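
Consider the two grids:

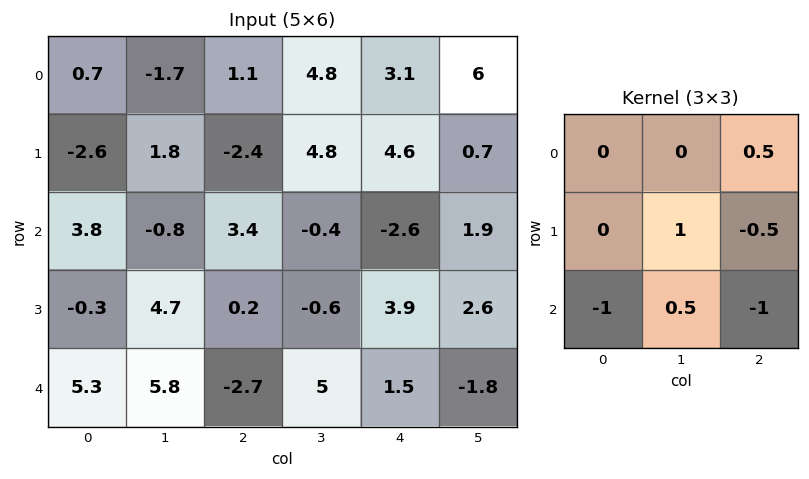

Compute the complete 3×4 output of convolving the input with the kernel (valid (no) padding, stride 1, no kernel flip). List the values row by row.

-4.05 0.5 3.05 4.45
-1.25 2 -1.2 -3.25
6.6 -11.85 -0.15 1.1

Output[0,0]: The receptive field on the input at this output position is [0.7 -1.7 1.1 / -2.6 1.8 -2.4 / 3.8 -0.8 3.4]. Elementwise product with the kernel and sum: 1.1·0.5 + 1.8·1 + -2.4·-0.5 + 3.8·-1 + -0.8·0.5 + 3.4·-1.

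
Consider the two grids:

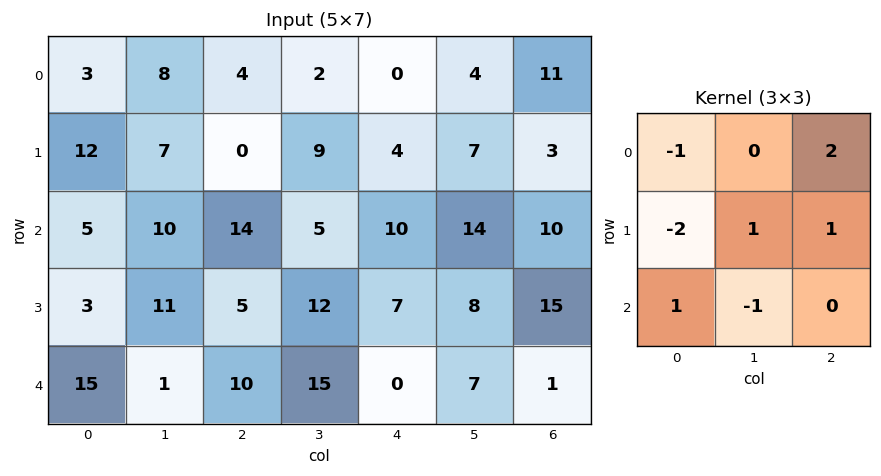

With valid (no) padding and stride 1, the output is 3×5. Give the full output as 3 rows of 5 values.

Output[0,0]: The receptive field on the input at this output position is [3 8 4 / 12 7 0 / 5 10 14]. Elementwise product with the kernel and sum: 3·-1 + 4·2 + 12·-2 + 7·1 + 0·1 + 5·1 + 10·-1.

-17 -13 18 -6 20
-6 16 -12 24 5
47 -14 10 29 12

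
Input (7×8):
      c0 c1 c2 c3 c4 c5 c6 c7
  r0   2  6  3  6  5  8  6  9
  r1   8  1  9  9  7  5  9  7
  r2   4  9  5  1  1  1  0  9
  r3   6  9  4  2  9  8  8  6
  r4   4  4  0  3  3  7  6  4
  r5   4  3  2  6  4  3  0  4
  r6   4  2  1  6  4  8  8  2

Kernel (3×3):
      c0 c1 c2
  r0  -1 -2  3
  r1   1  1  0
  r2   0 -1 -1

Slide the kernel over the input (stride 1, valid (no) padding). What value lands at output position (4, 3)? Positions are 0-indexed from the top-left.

10

The receptive field on the input at this output position is [3 3 7 / 6 4 3 / 6 4 8]. Elementwise product with the kernel and sum: 3·-1 + 3·-2 + 7·3 + 6·1 + 4·1 + 4·-1 + 8·-1.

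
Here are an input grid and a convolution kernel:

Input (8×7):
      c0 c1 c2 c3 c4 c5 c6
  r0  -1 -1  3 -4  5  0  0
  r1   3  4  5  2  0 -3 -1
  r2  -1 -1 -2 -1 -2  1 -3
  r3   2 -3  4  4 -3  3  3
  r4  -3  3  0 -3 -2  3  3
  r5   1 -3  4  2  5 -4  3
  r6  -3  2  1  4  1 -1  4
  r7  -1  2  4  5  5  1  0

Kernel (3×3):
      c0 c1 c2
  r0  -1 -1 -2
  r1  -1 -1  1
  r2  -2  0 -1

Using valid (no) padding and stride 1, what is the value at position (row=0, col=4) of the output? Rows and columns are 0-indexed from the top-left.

The receptive field on the input at this output position is [5 0 0 / 0 -3 -1 / -2 1 -3]. Elementwise product with the kernel and sum: 5·-1 + 0·-1 + 0·-2 + 0·-1 + -3·-1 + -1·1 + -2·-2 + -3·-1.

4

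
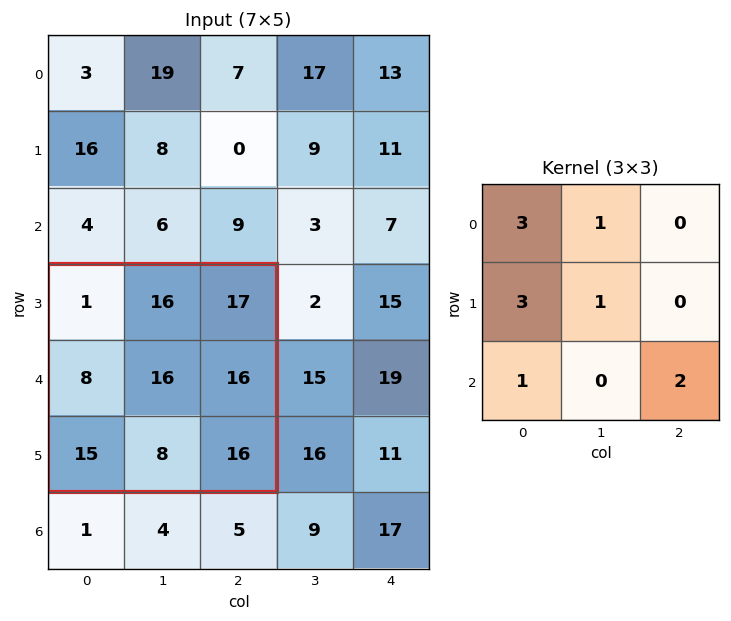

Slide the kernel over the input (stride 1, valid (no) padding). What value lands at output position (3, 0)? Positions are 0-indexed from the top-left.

106

The receptive field on the input at this output position is [1 16 17 / 8 16 16 / 15 8 16]. Elementwise product with the kernel and sum: 1·3 + 16·1 + 8·3 + 16·1 + 15·1 + 16·2.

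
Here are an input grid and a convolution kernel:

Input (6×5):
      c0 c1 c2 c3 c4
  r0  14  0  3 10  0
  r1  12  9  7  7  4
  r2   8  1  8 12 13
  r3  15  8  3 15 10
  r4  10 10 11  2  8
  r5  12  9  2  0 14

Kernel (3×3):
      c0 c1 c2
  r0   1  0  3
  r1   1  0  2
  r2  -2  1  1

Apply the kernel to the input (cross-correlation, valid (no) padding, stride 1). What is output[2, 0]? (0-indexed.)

54

The receptive field on the input at this output position is [8 1 8 / 15 8 3 / 10 10 11]. Elementwise product with the kernel and sum: 8·1 + 8·3 + 15·1 + 3·2 + 10·-2 + 10·1 + 11·1.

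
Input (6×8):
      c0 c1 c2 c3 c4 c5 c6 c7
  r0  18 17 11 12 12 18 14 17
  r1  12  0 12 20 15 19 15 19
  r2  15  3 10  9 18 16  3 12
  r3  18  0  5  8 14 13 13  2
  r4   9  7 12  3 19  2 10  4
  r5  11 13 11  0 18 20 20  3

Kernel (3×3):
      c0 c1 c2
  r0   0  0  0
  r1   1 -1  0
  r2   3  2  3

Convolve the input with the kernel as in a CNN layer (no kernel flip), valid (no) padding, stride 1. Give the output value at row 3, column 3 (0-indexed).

The receptive field on the input at this output position is [8 14 13 / 3 19 2 / 0 18 20]. Elementwise product with the kernel and sum: 3·1 + 19·-1 + 0·3 + 18·2 + 20·3.

80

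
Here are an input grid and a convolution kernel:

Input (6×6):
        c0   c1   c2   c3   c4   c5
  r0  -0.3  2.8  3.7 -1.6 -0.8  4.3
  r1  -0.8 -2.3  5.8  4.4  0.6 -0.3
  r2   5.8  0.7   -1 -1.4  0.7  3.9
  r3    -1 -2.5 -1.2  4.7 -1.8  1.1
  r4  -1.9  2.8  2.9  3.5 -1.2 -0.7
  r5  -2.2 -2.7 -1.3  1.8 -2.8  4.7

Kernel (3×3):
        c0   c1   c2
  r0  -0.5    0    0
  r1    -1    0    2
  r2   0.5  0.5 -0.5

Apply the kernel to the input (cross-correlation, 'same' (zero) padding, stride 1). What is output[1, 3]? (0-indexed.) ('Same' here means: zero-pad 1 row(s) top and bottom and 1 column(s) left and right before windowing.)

-8

The receptive field on the zero-padded input at this output position is [3.7 -1.6 -0.8 / 5.8 4.4 0.6 / -1 -1.4 0.7]. Elementwise product with the kernel and sum: 3.7·-0.5 + 5.8·-1 + 0.6·2 + -1·0.5 + -1.4·0.5 + 0.7·-0.5.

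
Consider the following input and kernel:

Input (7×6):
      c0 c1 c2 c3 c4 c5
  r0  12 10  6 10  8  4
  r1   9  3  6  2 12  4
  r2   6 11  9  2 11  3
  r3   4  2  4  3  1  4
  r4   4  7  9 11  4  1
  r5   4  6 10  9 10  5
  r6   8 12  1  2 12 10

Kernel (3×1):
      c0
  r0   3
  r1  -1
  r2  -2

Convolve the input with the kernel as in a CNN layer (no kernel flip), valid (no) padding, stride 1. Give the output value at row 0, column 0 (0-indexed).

The receptive field on the input at this output position is [12 / 9 / 6]. Elementwise product with the kernel and sum: 12·3 + 9·-1 + 6·-2.

15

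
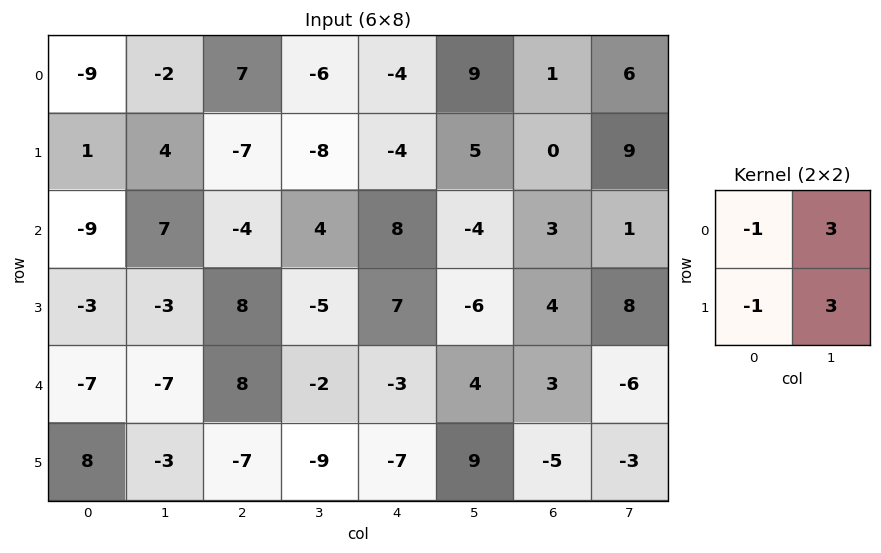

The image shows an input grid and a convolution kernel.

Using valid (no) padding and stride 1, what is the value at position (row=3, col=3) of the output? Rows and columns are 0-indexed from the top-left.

19

The receptive field on the input at this output position is [-5 7 / -2 -3]. Elementwise product with the kernel and sum: -5·-1 + 7·3 + -2·-1 + -3·3.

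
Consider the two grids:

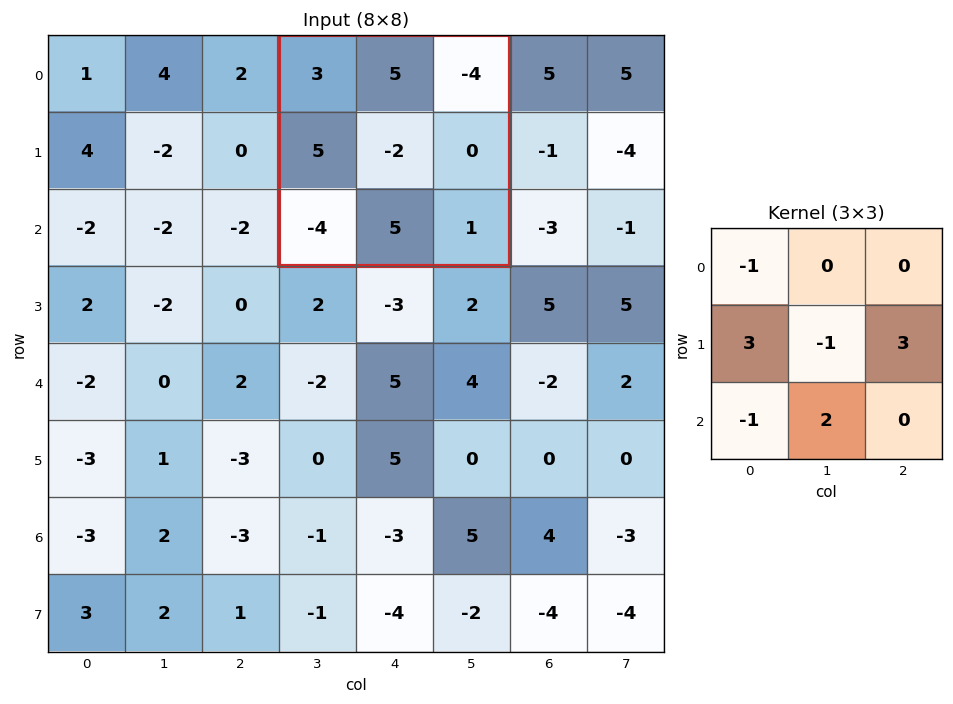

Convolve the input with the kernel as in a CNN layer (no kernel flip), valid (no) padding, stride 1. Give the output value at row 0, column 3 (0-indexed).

28

The receptive field on the input at this output position is [3 5 -4 / 5 -2 0 / -4 5 1]. Elementwise product with the kernel and sum: 3·-1 + 5·3 + -2·-1 + 0·3 + -4·-1 + 5·2.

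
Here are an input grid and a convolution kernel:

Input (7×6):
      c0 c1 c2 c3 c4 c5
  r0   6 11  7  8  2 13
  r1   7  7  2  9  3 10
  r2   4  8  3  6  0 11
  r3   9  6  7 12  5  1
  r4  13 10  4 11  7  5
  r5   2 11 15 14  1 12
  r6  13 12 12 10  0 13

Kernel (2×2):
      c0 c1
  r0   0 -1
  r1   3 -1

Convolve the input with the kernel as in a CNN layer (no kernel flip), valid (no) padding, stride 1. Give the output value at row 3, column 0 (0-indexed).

23

The receptive field on the input at this output position is [9 6 / 13 10]. Elementwise product with the kernel and sum: 6·-1 + 13·3 + 10·-1.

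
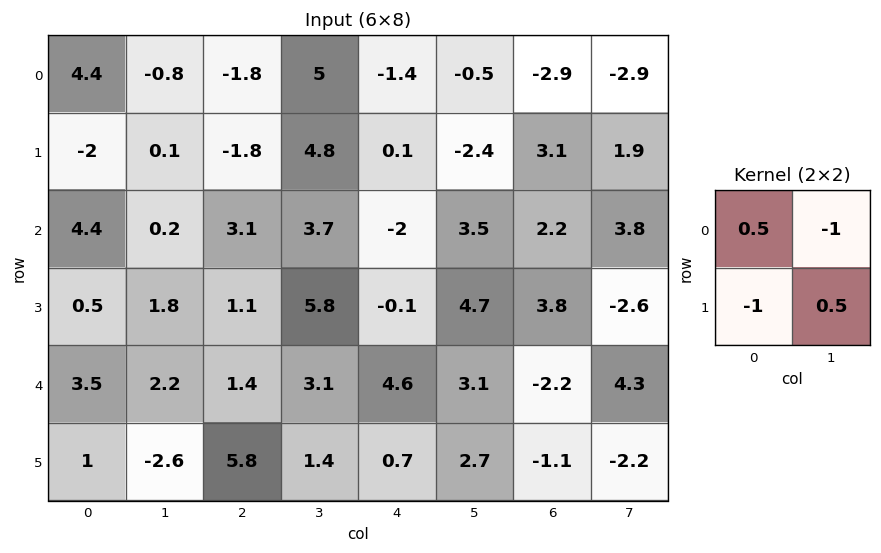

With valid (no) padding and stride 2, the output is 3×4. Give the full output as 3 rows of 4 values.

Output[0,0]: The receptive field on the input at this output position is [4.4 -0.8 / -2 0.1]. Elementwise product with the kernel and sum: 4.4·0.5 + -0.8·-1 + -2·-1 + 0.1·0.5.

5.05 -1.7 -1.5 -0.7
2.4 -0.35 -2.05 -7.8
-2.75 -7.5 -0.15 -5.4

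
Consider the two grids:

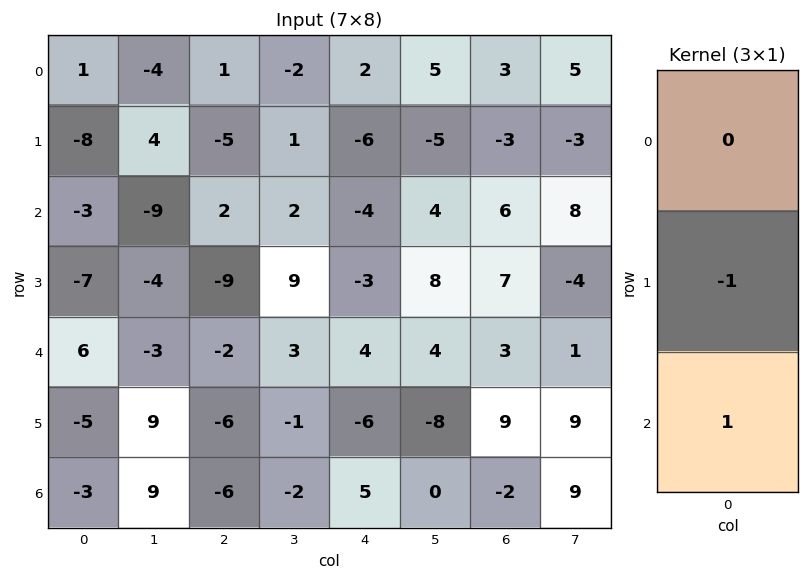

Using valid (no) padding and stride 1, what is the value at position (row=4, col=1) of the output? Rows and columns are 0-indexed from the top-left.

0

The receptive field on the input at this output position is [-3 / 9 / 9]. Elementwise product with the kernel and sum: 9·-1 + 9·1.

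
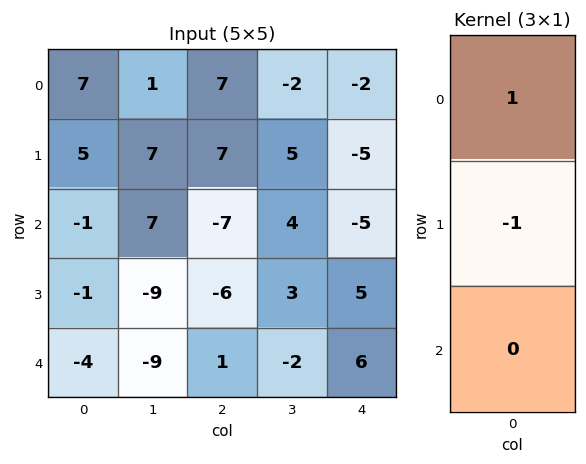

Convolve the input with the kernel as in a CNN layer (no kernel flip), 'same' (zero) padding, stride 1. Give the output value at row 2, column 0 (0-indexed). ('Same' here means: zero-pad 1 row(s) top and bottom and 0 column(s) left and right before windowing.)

6

The receptive field on the zero-padded input at this output position is [5 / -1 / -1]. Elementwise product with the kernel and sum: 5·1 + -1·-1.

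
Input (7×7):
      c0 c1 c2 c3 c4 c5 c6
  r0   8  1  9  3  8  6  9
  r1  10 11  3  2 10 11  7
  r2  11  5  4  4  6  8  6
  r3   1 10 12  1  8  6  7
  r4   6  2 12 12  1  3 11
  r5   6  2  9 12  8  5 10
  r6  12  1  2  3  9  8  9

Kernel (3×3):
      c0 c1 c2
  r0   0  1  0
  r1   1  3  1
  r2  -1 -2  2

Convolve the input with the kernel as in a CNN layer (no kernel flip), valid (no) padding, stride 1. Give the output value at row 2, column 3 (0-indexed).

29

The receptive field on the input at this output position is [4 6 8 / 1 8 6 / 12 1 3]. Elementwise product with the kernel and sum: 6·1 + 1·1 + 8·3 + 6·1 + 12·-1 + 1·-2 + 3·2.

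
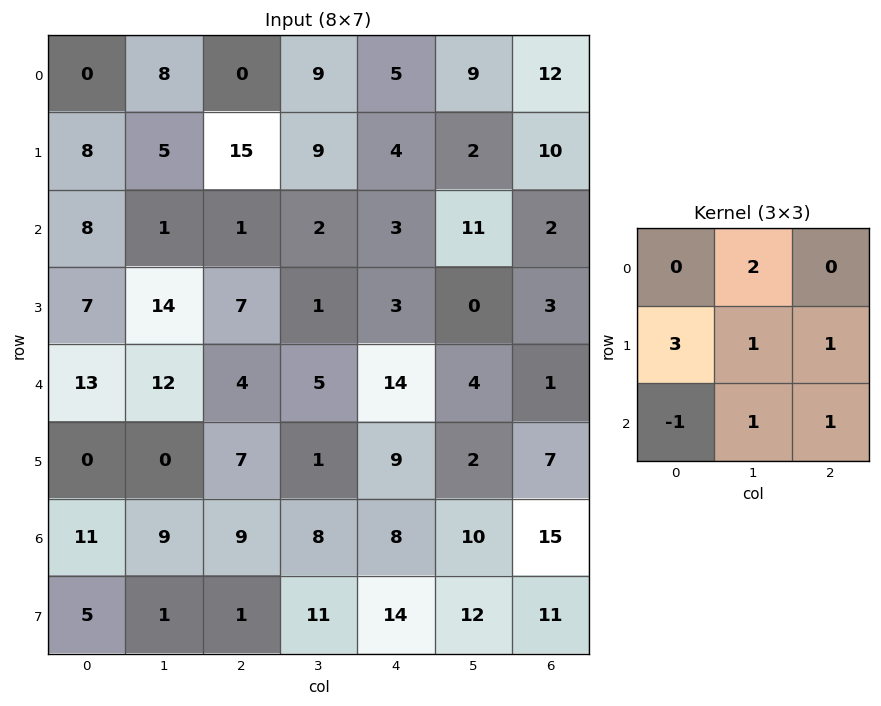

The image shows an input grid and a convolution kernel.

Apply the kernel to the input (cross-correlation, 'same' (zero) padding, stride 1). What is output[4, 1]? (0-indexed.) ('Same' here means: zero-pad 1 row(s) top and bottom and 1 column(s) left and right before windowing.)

The receptive field on the zero-padded input at this output position is [7 14 7 / 13 12 4 / 0 0 7]. Elementwise product with the kernel and sum: 14·2 + 13·3 + 12·1 + 4·1 + 0·-1 + 0·1 + 7·1.

90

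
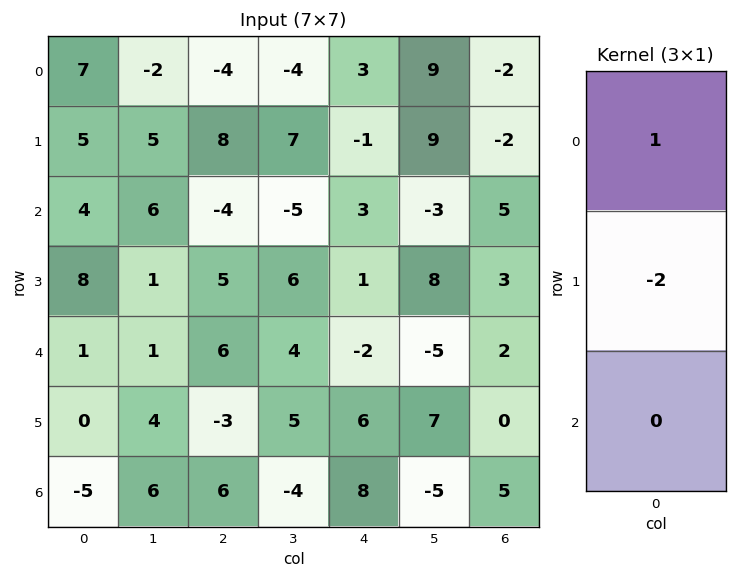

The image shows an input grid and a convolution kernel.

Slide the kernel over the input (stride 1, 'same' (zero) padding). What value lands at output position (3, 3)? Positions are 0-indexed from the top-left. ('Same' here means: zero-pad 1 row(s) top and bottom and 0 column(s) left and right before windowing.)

The receptive field on the zero-padded input at this output position is [-5 / 6 / 4]. Elementwise product with the kernel and sum: -5·1 + 6·-2.

-17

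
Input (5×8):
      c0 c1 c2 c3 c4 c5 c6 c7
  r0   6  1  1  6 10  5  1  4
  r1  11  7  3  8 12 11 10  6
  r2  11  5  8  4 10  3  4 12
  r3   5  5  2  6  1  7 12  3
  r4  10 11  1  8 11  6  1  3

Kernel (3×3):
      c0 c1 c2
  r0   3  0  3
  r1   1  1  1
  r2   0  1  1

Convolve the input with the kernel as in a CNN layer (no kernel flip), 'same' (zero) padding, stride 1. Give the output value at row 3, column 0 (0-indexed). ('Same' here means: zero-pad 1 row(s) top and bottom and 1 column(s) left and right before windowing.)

46

The receptive field on the zero-padded input at this output position is [0 11 5 / 0 5 5 / 0 10 11]. Elementwise product with the kernel and sum: 0·3 + 5·3 + 0·1 + 5·1 + 5·1 + 10·1 + 11·1.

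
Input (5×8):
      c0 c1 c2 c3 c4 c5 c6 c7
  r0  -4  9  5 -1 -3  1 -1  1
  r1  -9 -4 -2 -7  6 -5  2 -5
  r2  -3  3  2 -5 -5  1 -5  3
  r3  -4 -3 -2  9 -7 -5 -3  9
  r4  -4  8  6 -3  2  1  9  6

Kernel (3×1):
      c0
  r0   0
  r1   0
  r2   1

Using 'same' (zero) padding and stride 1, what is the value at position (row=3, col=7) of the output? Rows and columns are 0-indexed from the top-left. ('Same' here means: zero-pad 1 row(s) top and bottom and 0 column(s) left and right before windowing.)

6

The receptive field on the zero-padded input at this output position is [3 / 9 / 6]. Elementwise product with the kernel and sum: 6·1.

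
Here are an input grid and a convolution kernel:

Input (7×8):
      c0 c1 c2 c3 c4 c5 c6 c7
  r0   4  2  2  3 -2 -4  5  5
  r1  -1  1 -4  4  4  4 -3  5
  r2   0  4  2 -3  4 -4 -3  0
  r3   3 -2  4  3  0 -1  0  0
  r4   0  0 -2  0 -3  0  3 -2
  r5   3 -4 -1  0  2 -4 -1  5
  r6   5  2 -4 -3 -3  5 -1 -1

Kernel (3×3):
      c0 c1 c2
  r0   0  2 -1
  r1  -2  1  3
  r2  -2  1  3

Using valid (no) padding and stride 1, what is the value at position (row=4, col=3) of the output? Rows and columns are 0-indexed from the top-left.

2

The receptive field on the input at this output position is [0 -3 0 / 0 2 -4 / -3 -3 5]. Elementwise product with the kernel and sum: -3·2 + 0·-1 + 0·-2 + 2·1 + -4·3 + -3·-2 + -3·1 + 5·3.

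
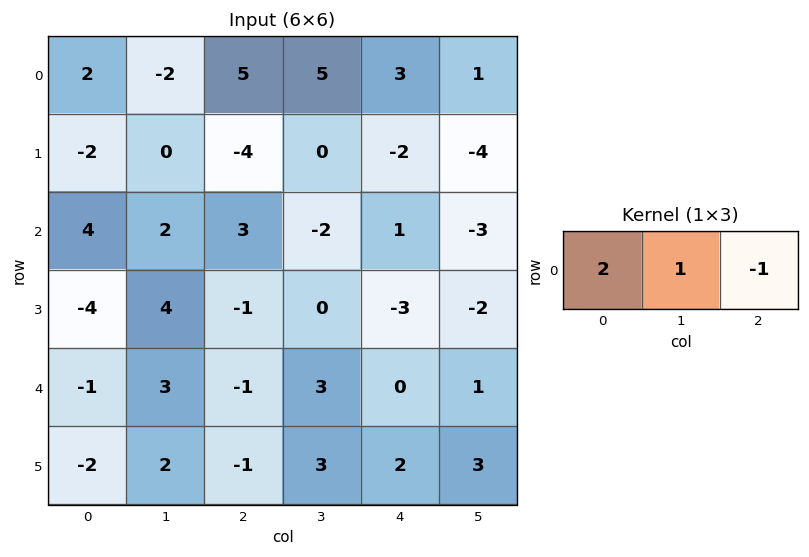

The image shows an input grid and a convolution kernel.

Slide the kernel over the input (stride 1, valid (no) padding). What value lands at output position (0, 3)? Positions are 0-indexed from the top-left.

The receptive field on the input at this output position is [5 3 1]. Elementwise product with the kernel and sum: 5·2 + 3·1 + 1·-1.

12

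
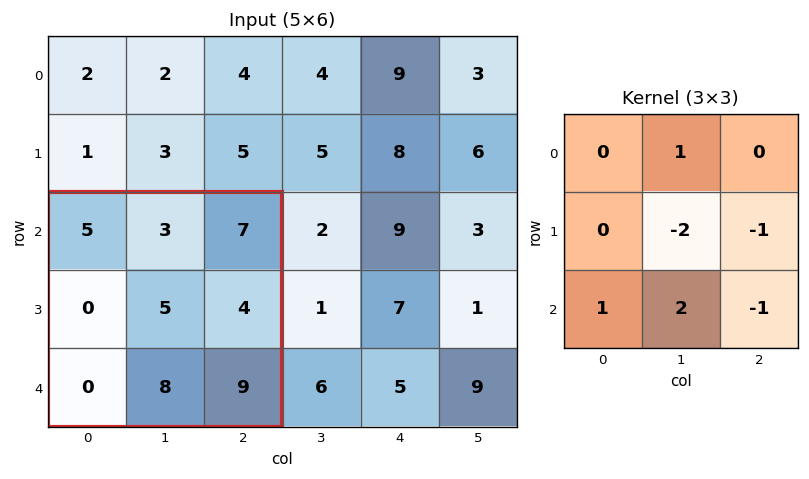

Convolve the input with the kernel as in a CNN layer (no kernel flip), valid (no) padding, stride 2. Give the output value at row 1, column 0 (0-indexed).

The receptive field on the input at this output position is [5 3 7 / 0 5 4 / 0 8 9]. Elementwise product with the kernel and sum: 3·1 + 5·-2 + 4·-1 + 0·1 + 8·2 + 9·-1.

-4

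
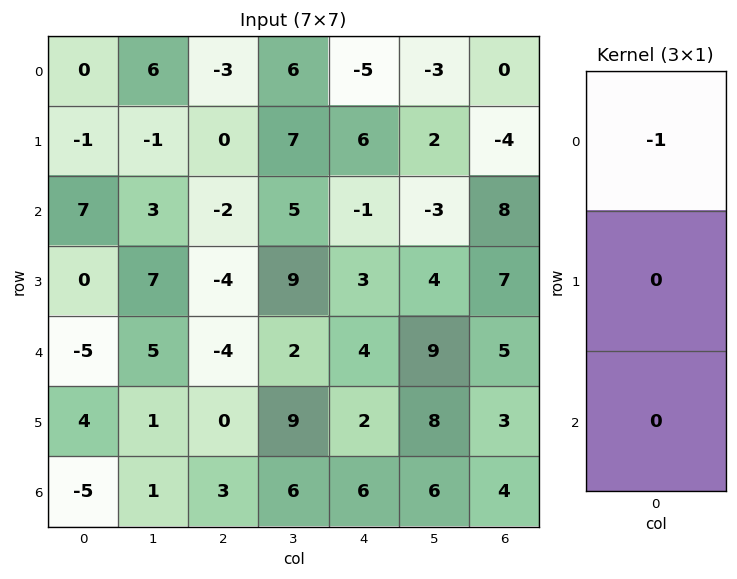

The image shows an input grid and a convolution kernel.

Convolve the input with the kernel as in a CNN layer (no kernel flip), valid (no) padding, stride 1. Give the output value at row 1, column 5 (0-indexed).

The receptive field on the input at this output position is [2 / -3 / 4]. Elementwise product with the kernel and sum: 2·-1.

-2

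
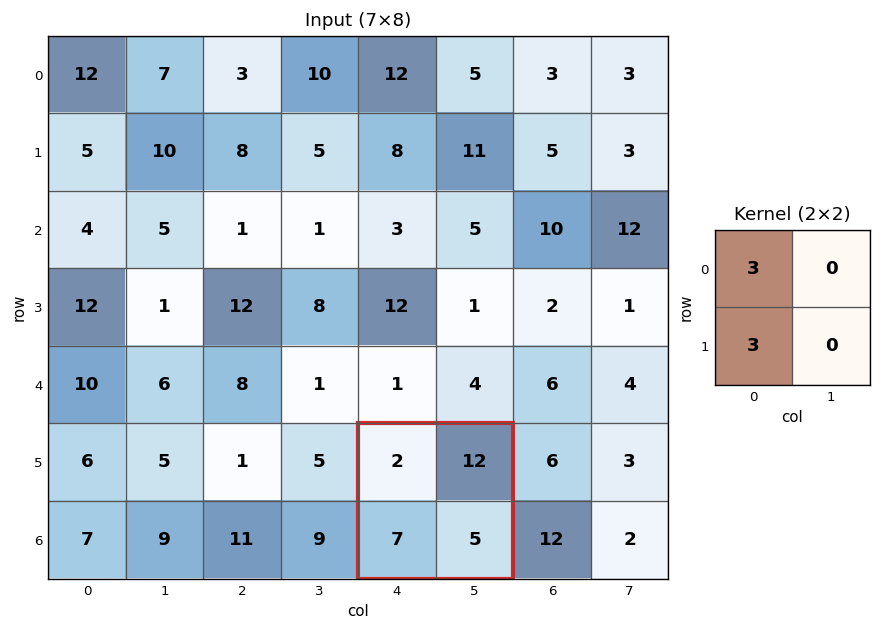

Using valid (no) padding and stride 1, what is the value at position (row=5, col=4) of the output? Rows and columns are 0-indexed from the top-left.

The receptive field on the input at this output position is [2 12 / 7 5]. Elementwise product with the kernel and sum: 2·3 + 7·3.

27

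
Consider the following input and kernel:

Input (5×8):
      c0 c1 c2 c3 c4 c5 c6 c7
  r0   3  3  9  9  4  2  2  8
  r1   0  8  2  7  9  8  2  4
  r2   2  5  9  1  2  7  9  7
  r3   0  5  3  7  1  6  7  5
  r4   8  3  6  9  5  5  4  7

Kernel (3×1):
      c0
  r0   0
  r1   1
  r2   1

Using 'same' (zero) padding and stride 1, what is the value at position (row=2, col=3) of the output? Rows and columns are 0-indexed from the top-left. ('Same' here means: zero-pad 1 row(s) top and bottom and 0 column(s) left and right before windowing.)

8

The receptive field on the zero-padded input at this output position is [7 / 1 / 7]. Elementwise product with the kernel and sum: 1·1 + 7·1.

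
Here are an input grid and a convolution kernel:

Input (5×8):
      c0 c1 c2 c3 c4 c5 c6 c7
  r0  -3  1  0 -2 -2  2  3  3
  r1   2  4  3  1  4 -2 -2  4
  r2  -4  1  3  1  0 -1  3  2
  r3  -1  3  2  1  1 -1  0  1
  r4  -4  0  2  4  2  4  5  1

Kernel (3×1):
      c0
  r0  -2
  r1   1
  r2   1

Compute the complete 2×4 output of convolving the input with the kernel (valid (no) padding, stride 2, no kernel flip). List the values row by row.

4 6 8 -5
3 -2 3 -1

Output[0,0]: The receptive field on the input at this output position is [-3 / 2 / -4]. Elementwise product with the kernel and sum: -3·-2 + 2·1 + -4·1.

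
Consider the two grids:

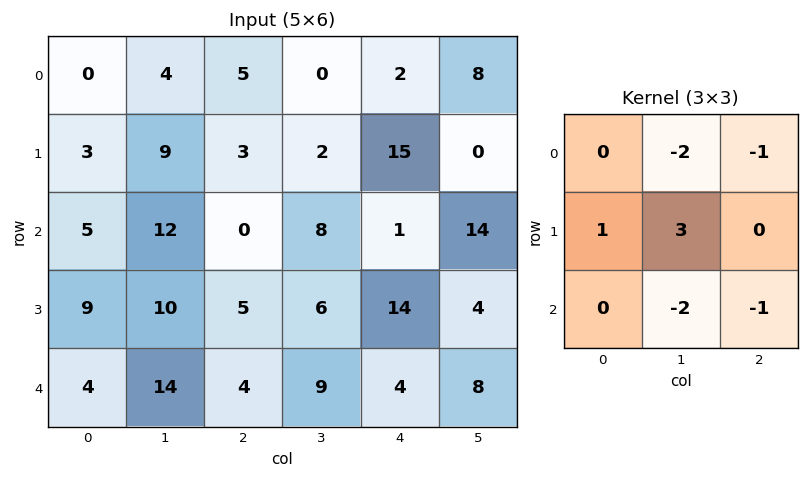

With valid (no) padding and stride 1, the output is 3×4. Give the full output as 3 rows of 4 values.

-7 0 -10 19
-5 -12 -21 -51
-17 0 -16 16

Output[0,0]: The receptive field on the input at this output position is [0 4 5 / 3 9 3 / 5 12 0]. Elementwise product with the kernel and sum: 4·-2 + 5·-1 + 3·1 + 9·3 + 12·-2 + 0·-1.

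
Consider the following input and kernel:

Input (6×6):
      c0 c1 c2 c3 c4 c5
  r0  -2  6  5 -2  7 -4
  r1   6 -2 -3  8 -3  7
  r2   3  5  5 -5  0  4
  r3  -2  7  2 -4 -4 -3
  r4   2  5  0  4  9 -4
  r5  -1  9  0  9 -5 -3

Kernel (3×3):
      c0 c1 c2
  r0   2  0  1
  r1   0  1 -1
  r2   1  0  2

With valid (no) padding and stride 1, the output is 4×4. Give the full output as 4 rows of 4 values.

15 -6 33 -15
11 13 -20 9
18 24 28 -11
2 33 -15 5

Output[0,0]: The receptive field on the input at this output position is [-2 6 5 / 6 -2 -3 / 3 5 5]. Elementwise product with the kernel and sum: -2·2 + 5·1 + -2·1 + -3·-1 + 3·1 + 5·2.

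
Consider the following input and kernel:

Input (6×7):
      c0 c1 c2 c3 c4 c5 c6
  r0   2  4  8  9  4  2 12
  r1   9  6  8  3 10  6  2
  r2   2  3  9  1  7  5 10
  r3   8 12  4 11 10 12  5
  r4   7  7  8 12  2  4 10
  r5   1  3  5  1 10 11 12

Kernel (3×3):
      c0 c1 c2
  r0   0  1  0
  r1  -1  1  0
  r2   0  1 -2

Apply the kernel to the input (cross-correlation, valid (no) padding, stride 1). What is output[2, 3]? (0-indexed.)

The receptive field on the input at this output position is [1 7 5 / 11 10 12 / 12 2 4]. Elementwise product with the kernel and sum: 7·1 + 11·-1 + 10·1 + 2·1 + 4·-2.

0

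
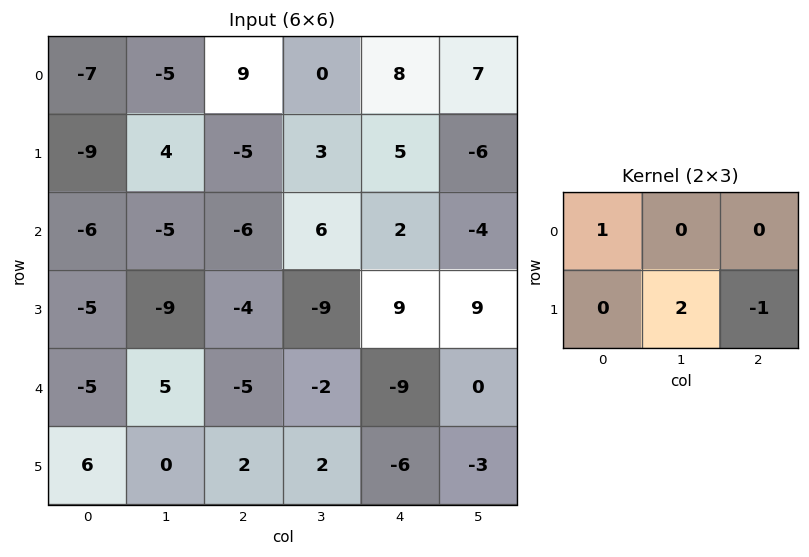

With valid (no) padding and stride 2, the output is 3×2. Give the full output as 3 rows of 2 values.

Output[0,0]: The receptive field on the input at this output position is [-7 -5 9 / -9 4 -5]. Elementwise product with the kernel and sum: -7·1 + 4·2 + -5·-1.
Output[0,1]: The receptive field on the input at this output position is [9 0 8 / -5 3 5]. Elementwise product with the kernel and sum: 9·1 + 3·2 + 5·-1.

6 10
-20 -33
-7 5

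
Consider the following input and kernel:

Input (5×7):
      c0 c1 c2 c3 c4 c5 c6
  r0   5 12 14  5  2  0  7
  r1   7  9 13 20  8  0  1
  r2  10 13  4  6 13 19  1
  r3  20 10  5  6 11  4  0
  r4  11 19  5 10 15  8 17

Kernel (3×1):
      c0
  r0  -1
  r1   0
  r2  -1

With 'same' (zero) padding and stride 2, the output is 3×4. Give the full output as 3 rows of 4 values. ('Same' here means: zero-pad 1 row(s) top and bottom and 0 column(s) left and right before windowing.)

Output[0,0]: The receptive field on the zero-padded input at this output position is [0 / 5 / 7]. Elementwise product with the kernel and sum: 0·-1 + 7·-1.
Output[0,1]: The receptive field on the zero-padded input at this output position is [0 / 14 / 13]. Elementwise product with the kernel and sum: 0·-1 + 13·-1.

-7 -13 -8 -1
-27 -18 -19 -1
-20 -5 -11 0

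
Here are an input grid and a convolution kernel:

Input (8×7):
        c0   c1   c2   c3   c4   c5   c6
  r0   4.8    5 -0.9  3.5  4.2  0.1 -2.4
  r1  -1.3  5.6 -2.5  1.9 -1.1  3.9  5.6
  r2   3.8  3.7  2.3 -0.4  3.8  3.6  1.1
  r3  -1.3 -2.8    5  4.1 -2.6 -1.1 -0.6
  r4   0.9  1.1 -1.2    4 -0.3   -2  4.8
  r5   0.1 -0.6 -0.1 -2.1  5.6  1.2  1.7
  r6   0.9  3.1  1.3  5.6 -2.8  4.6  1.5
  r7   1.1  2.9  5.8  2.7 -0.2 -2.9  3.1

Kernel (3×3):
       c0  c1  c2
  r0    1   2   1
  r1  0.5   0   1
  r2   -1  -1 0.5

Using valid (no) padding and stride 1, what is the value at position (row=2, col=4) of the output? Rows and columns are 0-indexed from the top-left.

The receptive field on the input at this output position is [3.8 3.6 1.1 / -2.6 -1.1 -0.6 / -0.3 -2 4.8]. Elementwise product with the kernel and sum: 3.8·1 + 3.6·2 + 1.1·1 + -2.6·0.5 + -0.6·1 + -0.3·-1 + -2·-1 + 4.8·0.5.

14.9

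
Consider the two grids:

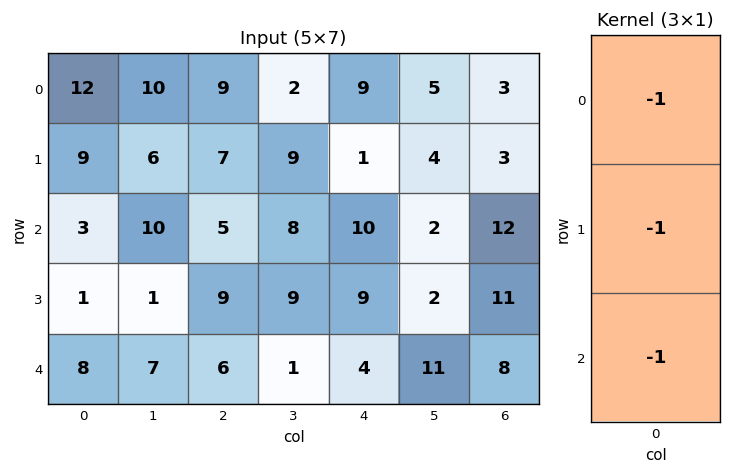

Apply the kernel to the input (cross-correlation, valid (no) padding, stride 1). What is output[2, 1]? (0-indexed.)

The receptive field on the input at this output position is [10 / 1 / 7]. Elementwise product with the kernel and sum: 10·-1 + 1·-1 + 7·-1.

-18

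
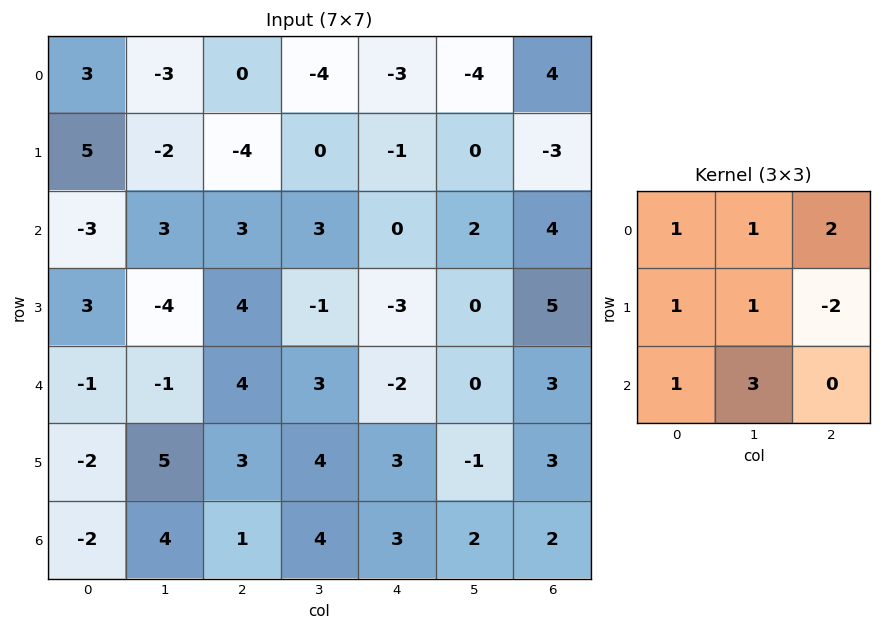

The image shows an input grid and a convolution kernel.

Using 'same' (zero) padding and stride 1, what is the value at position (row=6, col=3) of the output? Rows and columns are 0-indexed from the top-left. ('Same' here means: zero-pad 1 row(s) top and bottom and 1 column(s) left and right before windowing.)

The receptive field on the zero-padded input at this output position is [3 4 3 / 1 4 3 / 0 0 0]. Elementwise product with the kernel and sum: 3·1 + 4·1 + 3·2 + 1·1 + 4·1 + 3·-2 + 0·1 + 0·3.

12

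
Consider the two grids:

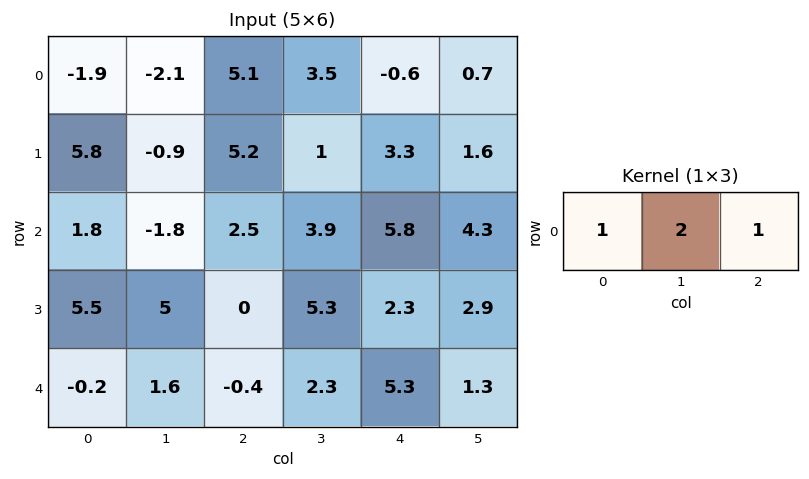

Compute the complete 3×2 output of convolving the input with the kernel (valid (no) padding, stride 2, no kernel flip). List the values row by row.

Output[0,0]: The receptive field on the input at this output position is [-1.9 -2.1 5.1]. Elementwise product with the kernel and sum: -1.9·1 + -2.1·2 + 5.1·1.

-1 11.5
0.7 16.1
2.6 9.5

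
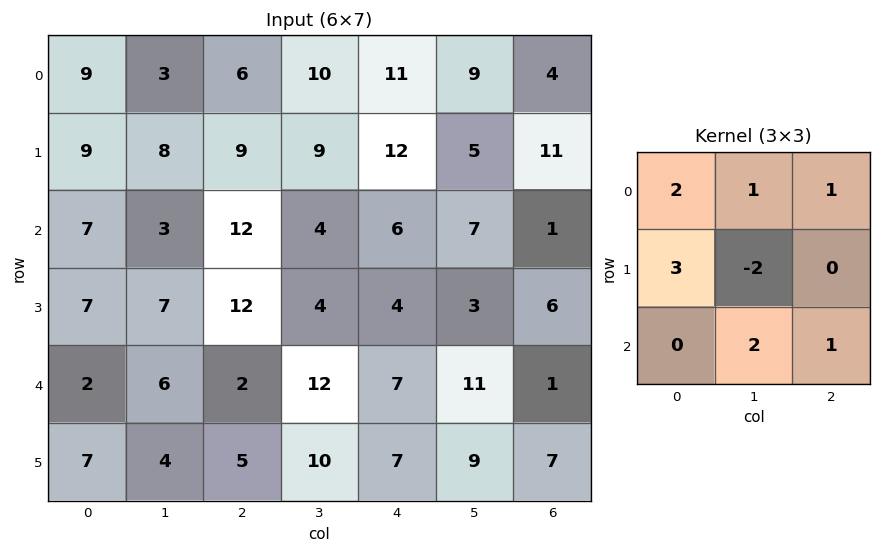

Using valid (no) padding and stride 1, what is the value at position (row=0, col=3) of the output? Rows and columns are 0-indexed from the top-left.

The receptive field on the input at this output position is [10 11 9 / 9 12 5 / 4 6 7]. Elementwise product with the kernel and sum: 10·2 + 11·1 + 9·1 + 9·3 + 12·-2 + 6·2 + 7·1.

62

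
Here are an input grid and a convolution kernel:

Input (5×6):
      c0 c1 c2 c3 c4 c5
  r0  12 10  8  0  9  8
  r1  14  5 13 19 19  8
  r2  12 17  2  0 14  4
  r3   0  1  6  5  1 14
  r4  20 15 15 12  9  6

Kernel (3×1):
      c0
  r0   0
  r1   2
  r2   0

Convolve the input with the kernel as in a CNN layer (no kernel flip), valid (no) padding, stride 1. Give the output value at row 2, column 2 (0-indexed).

12

The receptive field on the input at this output position is [2 / 6 / 15]. Elementwise product with the kernel and sum: 6·2.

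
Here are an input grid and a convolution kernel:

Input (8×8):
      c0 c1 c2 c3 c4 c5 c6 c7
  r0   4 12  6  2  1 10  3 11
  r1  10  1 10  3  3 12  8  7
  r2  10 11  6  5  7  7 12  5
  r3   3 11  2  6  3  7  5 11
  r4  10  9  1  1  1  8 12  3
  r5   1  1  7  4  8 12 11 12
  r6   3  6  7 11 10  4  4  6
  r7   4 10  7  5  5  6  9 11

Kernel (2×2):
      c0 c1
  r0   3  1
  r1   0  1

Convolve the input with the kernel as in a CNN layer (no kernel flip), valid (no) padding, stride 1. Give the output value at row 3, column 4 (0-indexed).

24

The receptive field on the input at this output position is [3 7 / 1 8]. Elementwise product with the kernel and sum: 3·3 + 7·1 + 8·1.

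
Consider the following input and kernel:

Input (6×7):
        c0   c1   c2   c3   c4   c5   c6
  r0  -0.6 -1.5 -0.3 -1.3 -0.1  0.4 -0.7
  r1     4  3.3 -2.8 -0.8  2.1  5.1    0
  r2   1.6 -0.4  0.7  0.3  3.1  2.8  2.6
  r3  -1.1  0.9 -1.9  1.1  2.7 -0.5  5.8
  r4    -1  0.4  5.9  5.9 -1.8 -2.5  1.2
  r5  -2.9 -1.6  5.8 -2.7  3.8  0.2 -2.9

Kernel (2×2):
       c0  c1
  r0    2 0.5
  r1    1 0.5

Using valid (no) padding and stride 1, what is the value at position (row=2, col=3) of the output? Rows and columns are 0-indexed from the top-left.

The receptive field on the input at this output position is [0.3 3.1 / 1.1 2.7]. Elementwise product with the kernel and sum: 0.3·2 + 3.1·0.5 + 1.1·1 + 2.7·0.5.

4.6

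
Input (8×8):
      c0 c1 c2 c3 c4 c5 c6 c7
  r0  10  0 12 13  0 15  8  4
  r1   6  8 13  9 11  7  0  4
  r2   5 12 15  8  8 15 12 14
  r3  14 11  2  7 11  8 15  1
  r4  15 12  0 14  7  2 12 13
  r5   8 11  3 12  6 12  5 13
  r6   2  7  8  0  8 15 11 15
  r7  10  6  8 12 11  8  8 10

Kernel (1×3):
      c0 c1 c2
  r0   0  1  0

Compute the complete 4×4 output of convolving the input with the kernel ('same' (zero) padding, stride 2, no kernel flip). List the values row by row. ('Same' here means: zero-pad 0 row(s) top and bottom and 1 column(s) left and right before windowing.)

10 12 0 8
5 15 8 12
15 0 7 12
2 8 8 11

Output[0,0]: The receptive field on the zero-padded input at this output position is [0 10 0]. Elementwise product with the kernel and sum: 10·1.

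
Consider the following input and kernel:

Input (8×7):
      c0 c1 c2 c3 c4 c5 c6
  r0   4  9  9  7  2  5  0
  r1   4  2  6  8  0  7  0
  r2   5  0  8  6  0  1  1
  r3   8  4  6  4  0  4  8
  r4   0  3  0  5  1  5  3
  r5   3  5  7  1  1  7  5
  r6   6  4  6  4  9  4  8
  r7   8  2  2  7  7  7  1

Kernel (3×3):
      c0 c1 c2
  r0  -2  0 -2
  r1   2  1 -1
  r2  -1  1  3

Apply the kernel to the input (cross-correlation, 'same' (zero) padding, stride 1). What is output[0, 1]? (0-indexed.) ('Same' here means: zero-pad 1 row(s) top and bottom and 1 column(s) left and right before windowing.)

24

The receptive field on the zero-padded input at this output position is [0 0 0 / 4 9 9 / 4 2 6]. Elementwise product with the kernel and sum: 0·-2 + 0·-2 + 4·2 + 9·1 + 9·-1 + 4·-1 + 2·1 + 6·3.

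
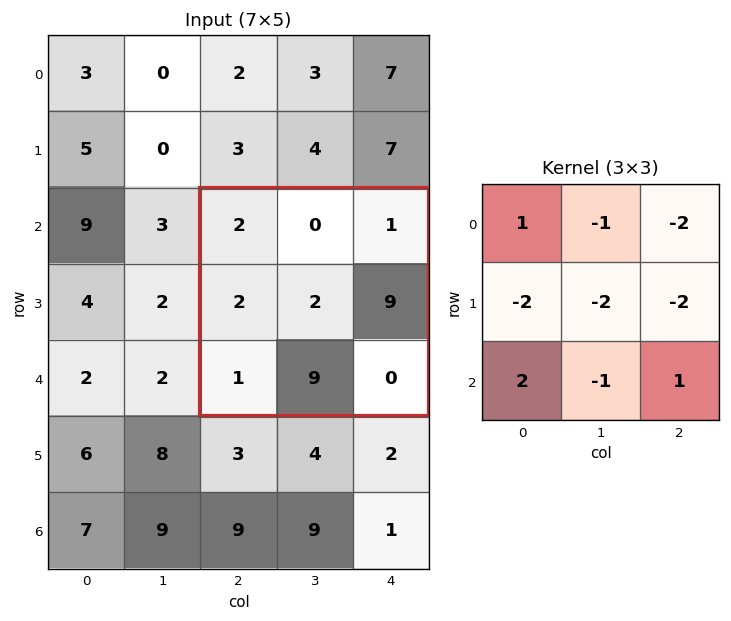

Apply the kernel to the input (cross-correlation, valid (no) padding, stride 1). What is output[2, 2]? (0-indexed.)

-33

The receptive field on the input at this output position is [2 0 1 / 2 2 9 / 1 9 0]. Elementwise product with the kernel and sum: 2·1 + 0·-1 + 1·-2 + 2·-2 + 2·-2 + 9·-2 + 1·2 + 9·-1 + 0·1.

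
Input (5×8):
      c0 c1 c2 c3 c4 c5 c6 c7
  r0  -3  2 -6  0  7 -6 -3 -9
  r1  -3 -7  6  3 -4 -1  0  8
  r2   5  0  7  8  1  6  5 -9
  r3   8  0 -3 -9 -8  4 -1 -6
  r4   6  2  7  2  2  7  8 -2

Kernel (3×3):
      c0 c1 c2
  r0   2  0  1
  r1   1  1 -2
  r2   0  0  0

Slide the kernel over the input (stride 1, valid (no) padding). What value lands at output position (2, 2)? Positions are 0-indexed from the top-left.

19

The receptive field on the input at this output position is [7 8 1 / -3 -9 -8 / 7 2 2]. Elementwise product with the kernel and sum: 7·2 + 1·1 + -3·1 + -9·1 + -8·-2.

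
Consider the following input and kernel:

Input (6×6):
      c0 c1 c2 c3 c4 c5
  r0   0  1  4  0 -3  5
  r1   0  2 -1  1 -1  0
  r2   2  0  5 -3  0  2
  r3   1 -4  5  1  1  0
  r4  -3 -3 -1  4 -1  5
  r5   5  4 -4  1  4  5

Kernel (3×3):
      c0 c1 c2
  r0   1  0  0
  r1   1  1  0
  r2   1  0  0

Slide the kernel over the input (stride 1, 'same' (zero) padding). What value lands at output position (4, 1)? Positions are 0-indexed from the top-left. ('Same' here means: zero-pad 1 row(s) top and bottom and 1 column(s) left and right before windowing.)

0

The receptive field on the zero-padded input at this output position is [1 -4 5 / -3 -3 -1 / 5 4 -4]. Elementwise product with the kernel and sum: 1·1 + -3·1 + -3·1 + 5·1.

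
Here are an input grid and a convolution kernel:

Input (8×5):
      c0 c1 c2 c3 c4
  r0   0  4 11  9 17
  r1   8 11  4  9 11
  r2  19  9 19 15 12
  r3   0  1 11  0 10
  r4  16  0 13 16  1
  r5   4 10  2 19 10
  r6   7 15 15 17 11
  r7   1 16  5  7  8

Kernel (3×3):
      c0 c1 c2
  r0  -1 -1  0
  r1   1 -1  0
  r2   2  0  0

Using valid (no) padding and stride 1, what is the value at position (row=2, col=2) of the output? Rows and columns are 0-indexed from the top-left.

3

The receptive field on the input at this output position is [19 15 12 / 11 0 10 / 13 16 1]. Elementwise product with the kernel and sum: 19·-1 + 15·-1 + 11·1 + 0·-1 + 13·2.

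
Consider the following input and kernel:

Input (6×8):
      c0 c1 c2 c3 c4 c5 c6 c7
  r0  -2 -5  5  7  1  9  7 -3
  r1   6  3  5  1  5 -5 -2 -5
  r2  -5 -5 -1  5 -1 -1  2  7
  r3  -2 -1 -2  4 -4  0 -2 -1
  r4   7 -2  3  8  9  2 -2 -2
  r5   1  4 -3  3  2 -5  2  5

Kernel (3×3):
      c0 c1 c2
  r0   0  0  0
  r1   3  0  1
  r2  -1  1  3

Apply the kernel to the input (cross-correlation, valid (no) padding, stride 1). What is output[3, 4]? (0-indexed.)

The receptive field on the input at this output position is [-4 0 -2 / 9 2 -2 / 2 -5 2]. Elementwise product with the kernel and sum: 9·3 + -2·1 + 2·-1 + -5·1 + 2·3.

24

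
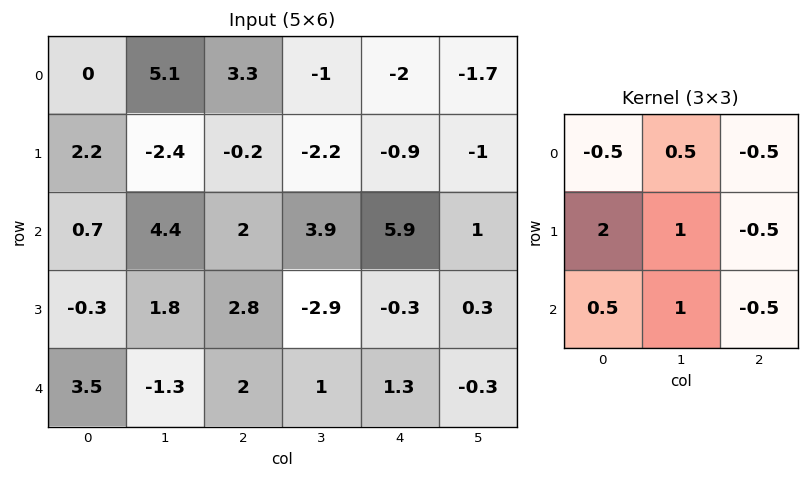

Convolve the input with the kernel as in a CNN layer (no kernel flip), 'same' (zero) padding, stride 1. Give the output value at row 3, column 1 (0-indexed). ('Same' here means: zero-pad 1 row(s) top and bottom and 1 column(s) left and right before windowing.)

0.1

The receptive field on the zero-padded input at this output position is [0.7 4.4 2 / -0.3 1.8 2.8 / 3.5 -1.3 2]. Elementwise product with the kernel and sum: 0.7·-0.5 + 4.4·0.5 + 2·-0.5 + -0.3·2 + 1.8·1 + 2.8·-0.5 + 3.5·0.5 + -1.3·1 + 2·-0.5.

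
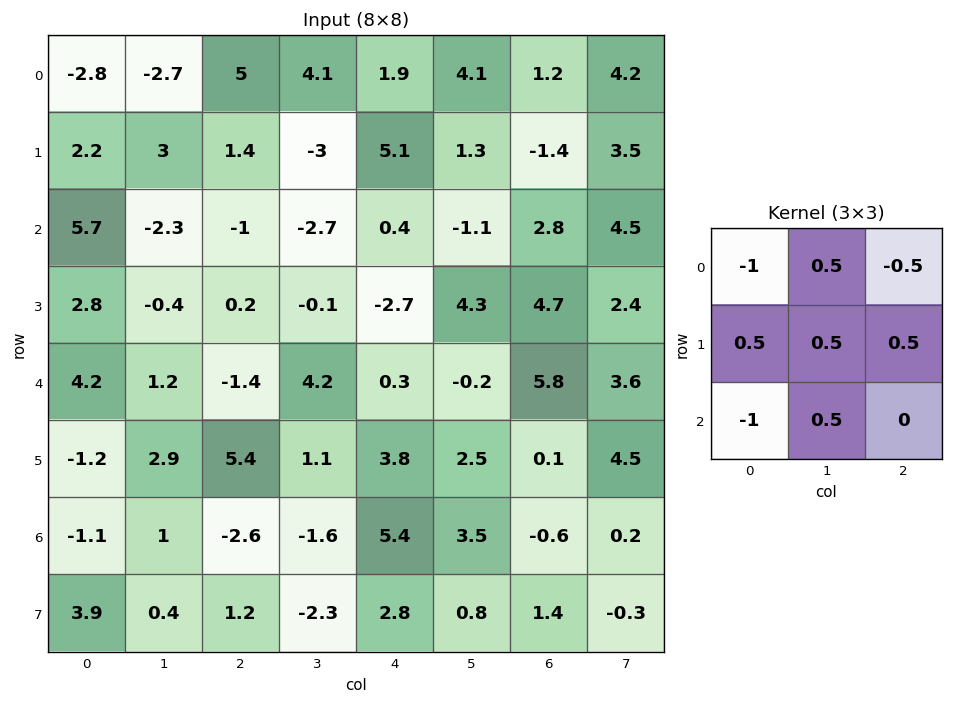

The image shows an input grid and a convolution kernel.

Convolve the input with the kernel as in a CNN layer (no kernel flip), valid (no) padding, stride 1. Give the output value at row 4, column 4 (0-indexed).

The receptive field on the input at this output position is [0.3 -0.2 5.8 / 3.8 2.5 0.1 / 5.4 3.5 -0.6]. Elementwise product with the kernel and sum: 0.3·-1 + -0.2·0.5 + 5.8·-0.5 + 3.8·0.5 + 2.5·0.5 + 0.1·0.5 + 5.4·-1 + 3.5·0.5.

-3.75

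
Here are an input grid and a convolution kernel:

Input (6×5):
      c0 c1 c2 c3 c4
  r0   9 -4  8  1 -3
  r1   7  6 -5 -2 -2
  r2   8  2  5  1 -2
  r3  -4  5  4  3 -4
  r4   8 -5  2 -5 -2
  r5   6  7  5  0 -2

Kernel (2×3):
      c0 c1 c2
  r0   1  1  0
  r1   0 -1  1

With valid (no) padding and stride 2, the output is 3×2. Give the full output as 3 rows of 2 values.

Output[0,0]: The receptive field on the input at this output position is [9 -4 8 / 7 6 -5]. Elementwise product with the kernel and sum: 9·1 + -4·1 + 6·-1 + -5·1.
Output[0,1]: The receptive field on the input at this output position is [8 1 -3 / -5 -2 -2]. Elementwise product with the kernel and sum: 8·1 + 1·1 + -2·-1 + -2·1.

-6 9
9 -1
1 -5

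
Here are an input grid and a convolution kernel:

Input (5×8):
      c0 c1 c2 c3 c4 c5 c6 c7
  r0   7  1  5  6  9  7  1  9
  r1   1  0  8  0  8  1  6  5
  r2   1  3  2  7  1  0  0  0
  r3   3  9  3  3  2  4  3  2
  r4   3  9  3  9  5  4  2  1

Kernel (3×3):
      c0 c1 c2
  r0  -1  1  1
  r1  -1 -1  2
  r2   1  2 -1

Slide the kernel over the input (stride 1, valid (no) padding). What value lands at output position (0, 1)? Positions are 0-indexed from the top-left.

2

The receptive field on the input at this output position is [1 5 6 / 0 8 0 / 3 2 7]. Elementwise product with the kernel and sum: 1·-1 + 5·1 + 6·1 + 0·-1 + 8·-1 + 0·2 + 3·1 + 2·2 + 7·-1.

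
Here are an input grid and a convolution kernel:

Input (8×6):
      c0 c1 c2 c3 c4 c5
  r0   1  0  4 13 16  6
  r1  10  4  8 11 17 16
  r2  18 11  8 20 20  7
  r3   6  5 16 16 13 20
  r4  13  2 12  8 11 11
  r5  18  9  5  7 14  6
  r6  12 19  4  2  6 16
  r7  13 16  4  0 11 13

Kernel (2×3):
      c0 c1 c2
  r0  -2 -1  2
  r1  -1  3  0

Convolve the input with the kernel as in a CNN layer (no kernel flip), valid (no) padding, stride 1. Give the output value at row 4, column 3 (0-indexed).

30

The receptive field on the input at this output position is [8 11 11 / 7 14 6]. Elementwise product with the kernel and sum: 8·-2 + 11·-1 + 11·2 + 7·-1 + 14·3.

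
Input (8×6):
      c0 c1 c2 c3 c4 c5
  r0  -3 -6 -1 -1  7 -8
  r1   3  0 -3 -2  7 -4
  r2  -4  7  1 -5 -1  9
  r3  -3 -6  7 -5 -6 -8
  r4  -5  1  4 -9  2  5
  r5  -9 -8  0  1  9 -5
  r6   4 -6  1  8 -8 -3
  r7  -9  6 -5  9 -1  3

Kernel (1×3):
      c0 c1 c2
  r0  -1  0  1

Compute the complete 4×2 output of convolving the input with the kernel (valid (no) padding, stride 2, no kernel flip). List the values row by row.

Output[0,0]: The receptive field on the input at this output position is [-3 -6 -1]. Elementwise product with the kernel and sum: -3·-1 + -1·1.

2 8
5 -2
9 -2
-3 -9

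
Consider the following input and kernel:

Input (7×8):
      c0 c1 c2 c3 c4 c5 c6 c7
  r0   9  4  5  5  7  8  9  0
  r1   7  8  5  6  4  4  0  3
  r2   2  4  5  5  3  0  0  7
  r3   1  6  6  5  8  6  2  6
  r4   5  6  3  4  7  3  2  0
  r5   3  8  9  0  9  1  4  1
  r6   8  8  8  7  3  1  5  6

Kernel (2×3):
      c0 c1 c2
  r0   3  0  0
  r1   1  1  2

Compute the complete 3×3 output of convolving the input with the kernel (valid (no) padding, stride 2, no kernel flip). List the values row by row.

Output[0,0]: The receptive field on the input at this output position is [9 4 5 / 7 8 5]. Elementwise product with the kernel and sum: 9·3 + 7·1 + 8·1 + 5·2.

52 34 29
25 42 27
44 36 39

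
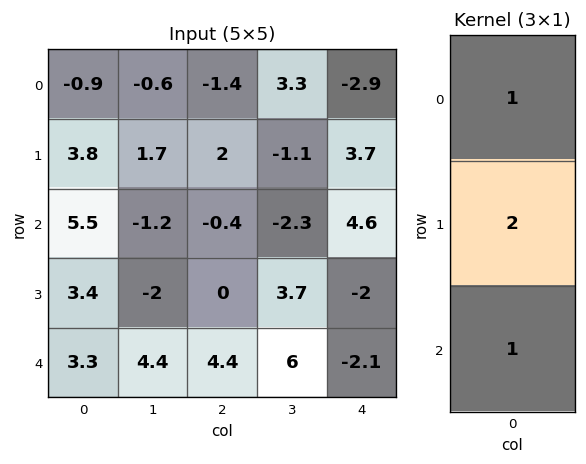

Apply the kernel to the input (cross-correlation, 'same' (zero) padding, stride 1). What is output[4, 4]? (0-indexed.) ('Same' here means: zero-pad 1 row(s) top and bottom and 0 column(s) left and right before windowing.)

The receptive field on the zero-padded input at this output position is [-2 / -2.1 / 0]. Elementwise product with the kernel and sum: -2·1 + -2.1·2 + 0·1.

-6.2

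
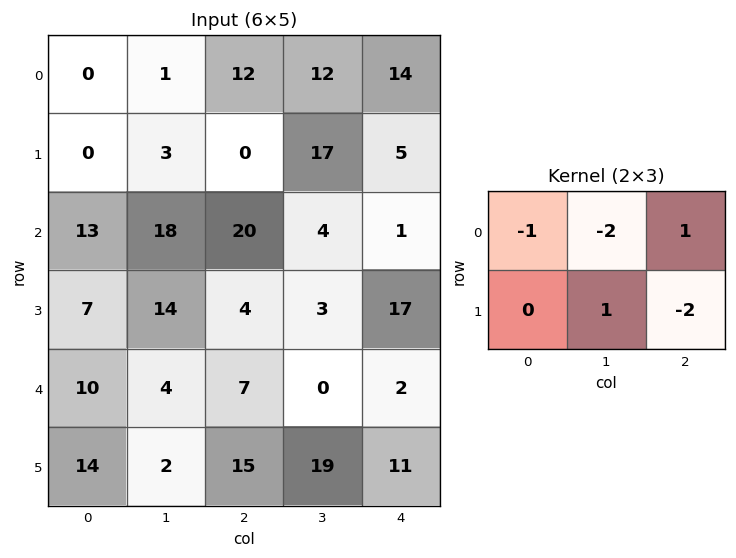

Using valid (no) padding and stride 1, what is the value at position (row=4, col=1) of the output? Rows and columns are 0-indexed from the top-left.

-41

The receptive field on the input at this output position is [4 7 0 / 2 15 19]. Elementwise product with the kernel and sum: 4·-1 + 7·-2 + 0·1 + 15·1 + 19·-2.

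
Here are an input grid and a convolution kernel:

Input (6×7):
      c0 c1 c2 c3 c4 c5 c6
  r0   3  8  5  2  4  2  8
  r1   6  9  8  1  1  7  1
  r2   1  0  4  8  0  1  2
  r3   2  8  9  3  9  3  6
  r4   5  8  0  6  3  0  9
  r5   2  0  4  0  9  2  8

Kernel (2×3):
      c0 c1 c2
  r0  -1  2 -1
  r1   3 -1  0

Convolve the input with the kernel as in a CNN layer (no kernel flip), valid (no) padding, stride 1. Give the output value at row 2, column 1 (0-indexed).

The receptive field on the input at this output position is [0 4 8 / 8 9 3]. Elementwise product with the kernel and sum: 0·-1 + 4·2 + 8·-1 + 8·3 + 9·-1.

15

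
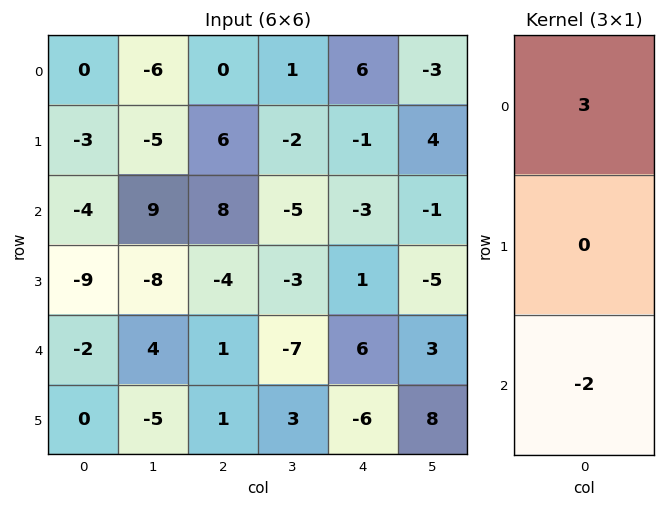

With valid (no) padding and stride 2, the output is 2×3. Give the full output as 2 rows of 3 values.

Output[0,0]: The receptive field on the input at this output position is [0 / -3 / -4]. Elementwise product with the kernel and sum: 0·3 + -4·-2.

8 -16 24
-8 22 -21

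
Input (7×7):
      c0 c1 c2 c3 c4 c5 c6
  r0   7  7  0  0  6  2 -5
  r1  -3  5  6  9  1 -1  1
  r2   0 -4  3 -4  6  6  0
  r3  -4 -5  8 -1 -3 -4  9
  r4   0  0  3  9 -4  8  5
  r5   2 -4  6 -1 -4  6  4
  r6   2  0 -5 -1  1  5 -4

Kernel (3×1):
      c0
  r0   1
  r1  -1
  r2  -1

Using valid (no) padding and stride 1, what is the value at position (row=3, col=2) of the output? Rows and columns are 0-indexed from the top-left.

-1

The receptive field on the input at this output position is [8 / 3 / 6]. Elementwise product with the kernel and sum: 8·1 + 3·-1 + 6·-1.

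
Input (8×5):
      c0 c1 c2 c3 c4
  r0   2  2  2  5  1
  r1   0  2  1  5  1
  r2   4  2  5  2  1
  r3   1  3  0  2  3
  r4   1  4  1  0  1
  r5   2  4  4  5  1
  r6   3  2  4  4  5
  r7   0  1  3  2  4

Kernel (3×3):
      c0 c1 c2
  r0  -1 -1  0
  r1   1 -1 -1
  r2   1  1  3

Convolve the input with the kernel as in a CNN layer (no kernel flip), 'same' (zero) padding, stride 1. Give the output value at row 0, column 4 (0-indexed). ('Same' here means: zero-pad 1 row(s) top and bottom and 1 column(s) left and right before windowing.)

The receptive field on the zero-padded input at this output position is [0 0 0 / 5 1 0 / 5 1 0]. Elementwise product with the kernel and sum: 0·-1 + 0·-1 + 5·1 + 1·-1 + 0·-1 + 5·1 + 1·1 + 0·3.

10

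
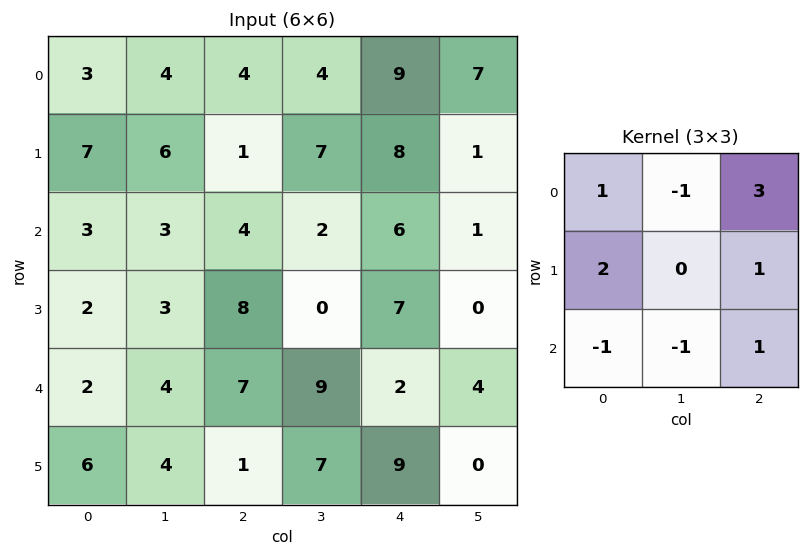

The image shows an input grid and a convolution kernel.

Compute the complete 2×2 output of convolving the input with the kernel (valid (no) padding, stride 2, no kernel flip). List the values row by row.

Output[0,0]: The receptive field on the input at this output position is [3 4 4 / 7 6 1 / 3 3 4]. Elementwise product with the kernel and sum: 3·1 + 4·-1 + 4·3 + 7·2 + 1·1 + 3·-1 + 3·-1 + 4·1.
Output[0,1]: The receptive field on the input at this output position is [4 4 9 / 1 7 8 / 4 2 6]. Elementwise product with the kernel and sum: 4·1 + 4·-1 + 9·3 + 1·2 + 8·1 + 4·-1 + 2·-1 + 6·1.

24 37
25 29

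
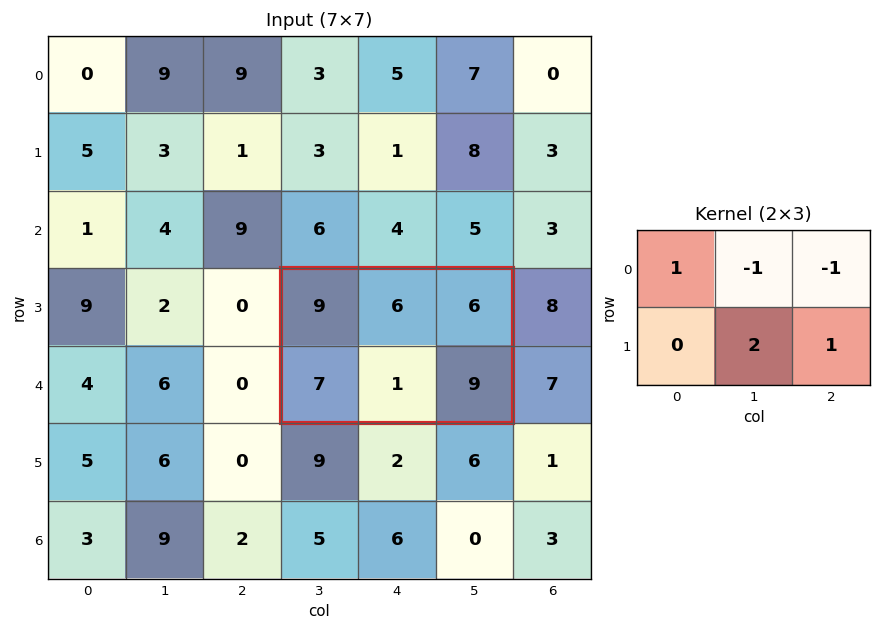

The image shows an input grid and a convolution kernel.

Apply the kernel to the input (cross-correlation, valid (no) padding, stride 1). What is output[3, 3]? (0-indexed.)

The receptive field on the input at this output position is [9 6 6 / 7 1 9]. Elementwise product with the kernel and sum: 9·1 + 6·-1 + 6·-1 + 1·2 + 9·1.

8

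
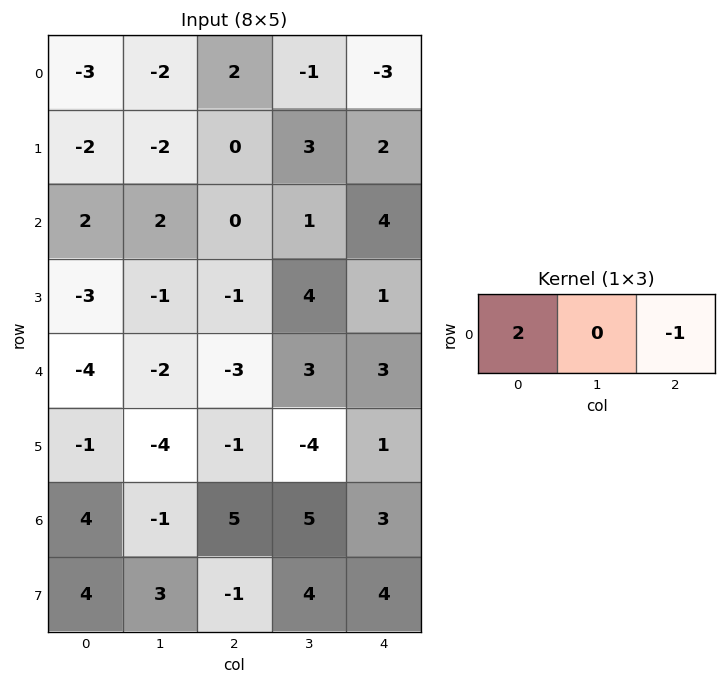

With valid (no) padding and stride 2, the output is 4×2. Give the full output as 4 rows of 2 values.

Output[0,0]: The receptive field on the input at this output position is [-3 -2 2]. Elementwise product with the kernel and sum: -3·2 + 2·-1.

-8 7
4 -4
-5 -9
3 7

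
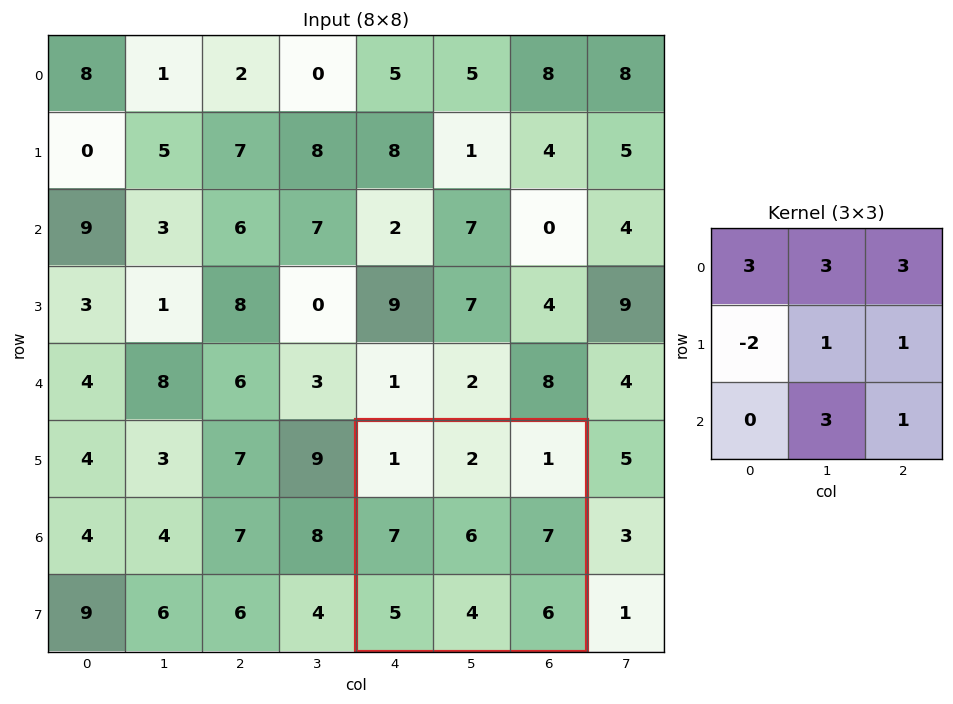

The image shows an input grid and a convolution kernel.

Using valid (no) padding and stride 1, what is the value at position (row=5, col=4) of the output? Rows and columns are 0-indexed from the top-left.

29

The receptive field on the input at this output position is [1 2 1 / 7 6 7 / 5 4 6]. Elementwise product with the kernel and sum: 1·3 + 2·3 + 1·3 + 7·-2 + 6·1 + 7·1 + 4·3 + 6·1.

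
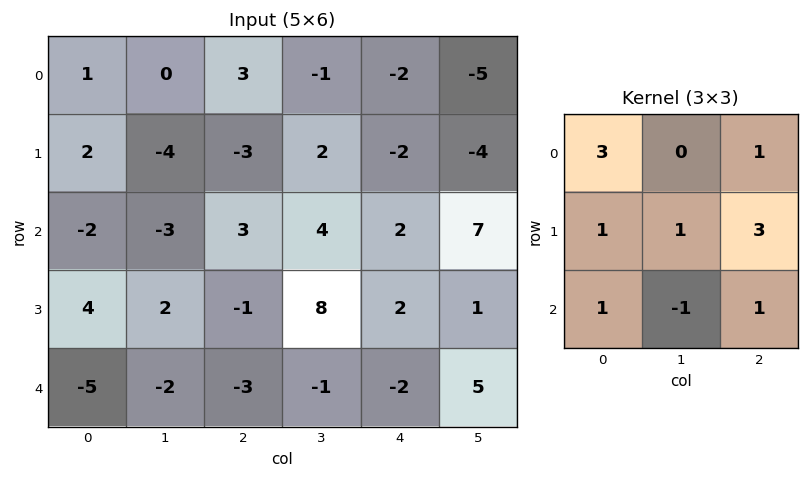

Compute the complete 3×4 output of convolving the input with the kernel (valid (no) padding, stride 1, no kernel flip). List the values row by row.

Output[0,0]: The receptive field on the input at this output position is [1 0 3 / 2 -4 -3 / -2 -3 3]. Elementwise product with the kernel and sum: 1·3 + 3·1 + 2·1 + -4·1 + -3·3 + -2·1 + -3·-1 + 3·1.

-1 -4 1 -11
8 13 -5 36
-6 20 20 38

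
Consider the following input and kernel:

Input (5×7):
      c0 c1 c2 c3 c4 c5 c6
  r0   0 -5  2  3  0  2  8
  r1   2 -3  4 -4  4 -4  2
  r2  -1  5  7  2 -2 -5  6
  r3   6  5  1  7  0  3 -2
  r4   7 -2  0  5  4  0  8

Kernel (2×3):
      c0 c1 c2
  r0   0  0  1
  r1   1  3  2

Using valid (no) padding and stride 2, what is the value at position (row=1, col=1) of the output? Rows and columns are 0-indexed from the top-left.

20

The receptive field on the input at this output position is [7 2 -2 / 1 7 0]. Elementwise product with the kernel and sum: -2·1 + 1·1 + 7·3 + 0·2.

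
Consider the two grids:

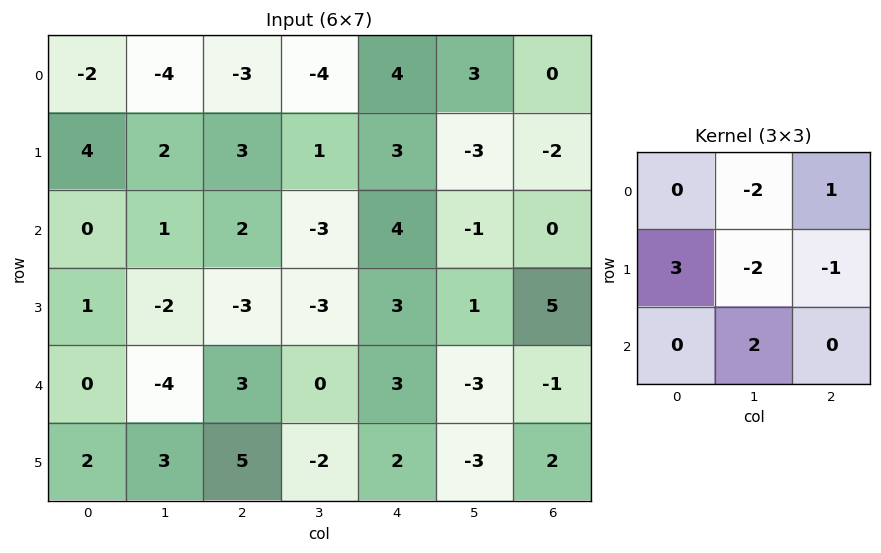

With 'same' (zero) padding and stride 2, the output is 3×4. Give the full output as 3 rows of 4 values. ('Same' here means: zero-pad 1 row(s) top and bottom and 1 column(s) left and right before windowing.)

Output[0,0]: The receptive field on the zero-padded input at this output position is [0 0 0 / 0 -2 -4 / 0 4 2]. Elementwise product with the kernel and sum: 0·-2 + 0·1 + 0·3 + -2·-2 + -4·-1 + 4·2.
Output[0,1]: The receptive field on the zero-padded input at this output position is [0 0 0 / -4 -3 -4 / 2 3 1]. Elementwise product with the kernel and sum: 0·-2 + 0·1 + -4·3 + -3·-2 + -4·-1 + 3·2.

16 4 -17 5
-5 -9 -19 11
4 -5 -4 -13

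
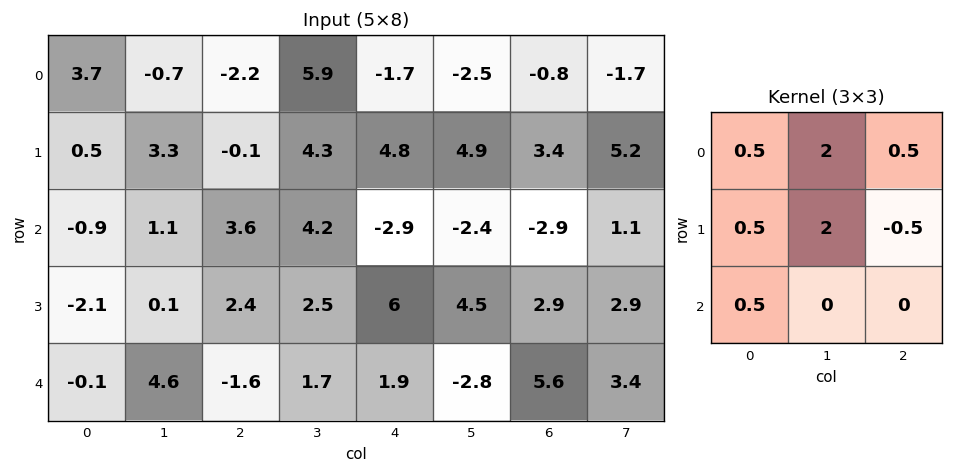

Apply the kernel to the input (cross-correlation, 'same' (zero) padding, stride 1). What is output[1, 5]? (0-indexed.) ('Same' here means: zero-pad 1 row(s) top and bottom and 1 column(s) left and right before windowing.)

The receptive field on the zero-padded input at this output position is [-1.7 -2.5 -0.8 / 4.8 4.9 3.4 / -2.9 -2.4 -2.9]. Elementwise product with the kernel and sum: -1.7·0.5 + -2.5·2 + -0.8·0.5 + 4.8·0.5 + 4.9·2 + 3.4·-0.5 + -2.9·0.5.

2.8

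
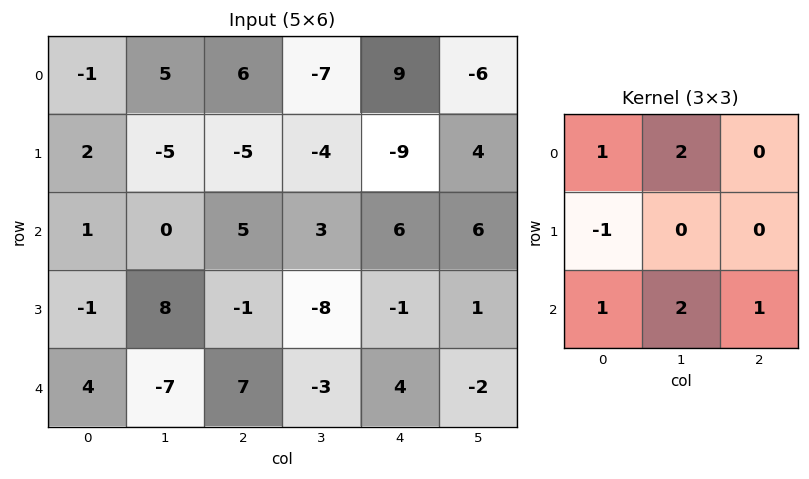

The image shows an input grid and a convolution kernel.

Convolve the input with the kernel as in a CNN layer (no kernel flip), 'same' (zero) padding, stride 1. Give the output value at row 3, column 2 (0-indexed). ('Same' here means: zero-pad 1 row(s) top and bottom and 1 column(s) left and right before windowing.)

6

The receptive field on the zero-padded input at this output position is [0 5 3 / 8 -1 -8 / -7 7 -3]. Elementwise product with the kernel and sum: 0·1 + 5·2 + 8·-1 + -7·1 + 7·2 + -3·1.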